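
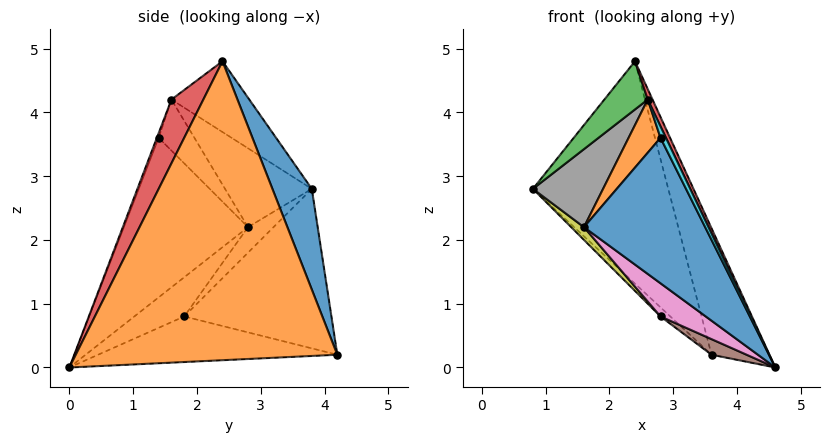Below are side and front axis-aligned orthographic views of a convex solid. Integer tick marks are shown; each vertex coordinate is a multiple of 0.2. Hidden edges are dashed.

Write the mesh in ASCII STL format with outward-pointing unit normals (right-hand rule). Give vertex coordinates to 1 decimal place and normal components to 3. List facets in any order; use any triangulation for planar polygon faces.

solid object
 facet normal 0.255 0.876 0.409
  outer loop
   vertex 2.4 2.4 4.8
   vertex 3.6 4.2 0.2
   vertex 0.8 3.8 2.8
  endloop
 endfacet
 facet normal 0.925 0.205 0.321
  outer loop
   vertex 2.4 2.4 4.8
   vertex 4.6 0.0 0.0
   vertex 3.6 4.2 0.2
  endloop
 endfacet
 facet normal -0.822 -0.458 0.337
  outer loop
   vertex 2.6 1.6 4.2
   vertex 2.4 2.4 4.8
   vertex 0.8 3.8 2.8
  endloop
 endfacet
 facet normal 0.875 -0.131 0.467
  outer loop
   vertex 2.6 1.6 4.2
   vertex 4.6 0.0 0.0
   vertex 2.4 2.4 4.8
  endloop
 endfacet
 facet normal -0.683 0.046 -0.729
  outer loop
   vertex 2.8 1.8 0.8
   vertex 0.8 3.8 2.8
   vertex 3.6 4.2 0.2
  endloop
 endfacet
 facet normal -0.461 -0.068 -0.885
  outer loop
   vertex 2.8 1.8 0.8
   vertex 3.6 4.2 0.2
   vertex 4.6 0.0 0.0
  endloop
 endfacet
 facet normal -0.732 -0.664 -0.153
  outer loop
   vertex 1.6 2.8 2.2
   vertex 2.8 1.8 0.8
   vertex 4.6 0.0 0.0
  endloop
 endfacet
 facet normal -0.777 -0.629 0.011
  outer loop
   vertex 1.6 2.8 2.2
   vertex 2.6 1.6 4.2
   vertex 0.8 3.8 2.8
  endloop
 endfacet
 facet normal -0.816 -0.408 -0.408
  outer loop
   vertex 1.6 2.8 2.2
   vertex 0.8 3.8 2.8
   vertex 2.8 1.8 0.8
  endloop
 endfacet
 facet normal -0.309 -0.928 0.206
  outer loop
   vertex 2.8 1.4 3.6
   vertex 4.6 0.0 0.0
   vertex 2.6 1.6 4.2
  endloop
 endfacet
 facet normal -0.713 -0.696 -0.086
  outer loop
   vertex 2.8 1.4 3.6
   vertex 1.6 2.8 2.2
   vertex 4.6 0.0 0.0
  endloop
 endfacet
 facet normal -0.746 -0.666 -0.027
  outer loop
   vertex 2.8 1.4 3.6
   vertex 2.6 1.6 4.2
   vertex 1.6 2.8 2.2
  endloop
 endfacet
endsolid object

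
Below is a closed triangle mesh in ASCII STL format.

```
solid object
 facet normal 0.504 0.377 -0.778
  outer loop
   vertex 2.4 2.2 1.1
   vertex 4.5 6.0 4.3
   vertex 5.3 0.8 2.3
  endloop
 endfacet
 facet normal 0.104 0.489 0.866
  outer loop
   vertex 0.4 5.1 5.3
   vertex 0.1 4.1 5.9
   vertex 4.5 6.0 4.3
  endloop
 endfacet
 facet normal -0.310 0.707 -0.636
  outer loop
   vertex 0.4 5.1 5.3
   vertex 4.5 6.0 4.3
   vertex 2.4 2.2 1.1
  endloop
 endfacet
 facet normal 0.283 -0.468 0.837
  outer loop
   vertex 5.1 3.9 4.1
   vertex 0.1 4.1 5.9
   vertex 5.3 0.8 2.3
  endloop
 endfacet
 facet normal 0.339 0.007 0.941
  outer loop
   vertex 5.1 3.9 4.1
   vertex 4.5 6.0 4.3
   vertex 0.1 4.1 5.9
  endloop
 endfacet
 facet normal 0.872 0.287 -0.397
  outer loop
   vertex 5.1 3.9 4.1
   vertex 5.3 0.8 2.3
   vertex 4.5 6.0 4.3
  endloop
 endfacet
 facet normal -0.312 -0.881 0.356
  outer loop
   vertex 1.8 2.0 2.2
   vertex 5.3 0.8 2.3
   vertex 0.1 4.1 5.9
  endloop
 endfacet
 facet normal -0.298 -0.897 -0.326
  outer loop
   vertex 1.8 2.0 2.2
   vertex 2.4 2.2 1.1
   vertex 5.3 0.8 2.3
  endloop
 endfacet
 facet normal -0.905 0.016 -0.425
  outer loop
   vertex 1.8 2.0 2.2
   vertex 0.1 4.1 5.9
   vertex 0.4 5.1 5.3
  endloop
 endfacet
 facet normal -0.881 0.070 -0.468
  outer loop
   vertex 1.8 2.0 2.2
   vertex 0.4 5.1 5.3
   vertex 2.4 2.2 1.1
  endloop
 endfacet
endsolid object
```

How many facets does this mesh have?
10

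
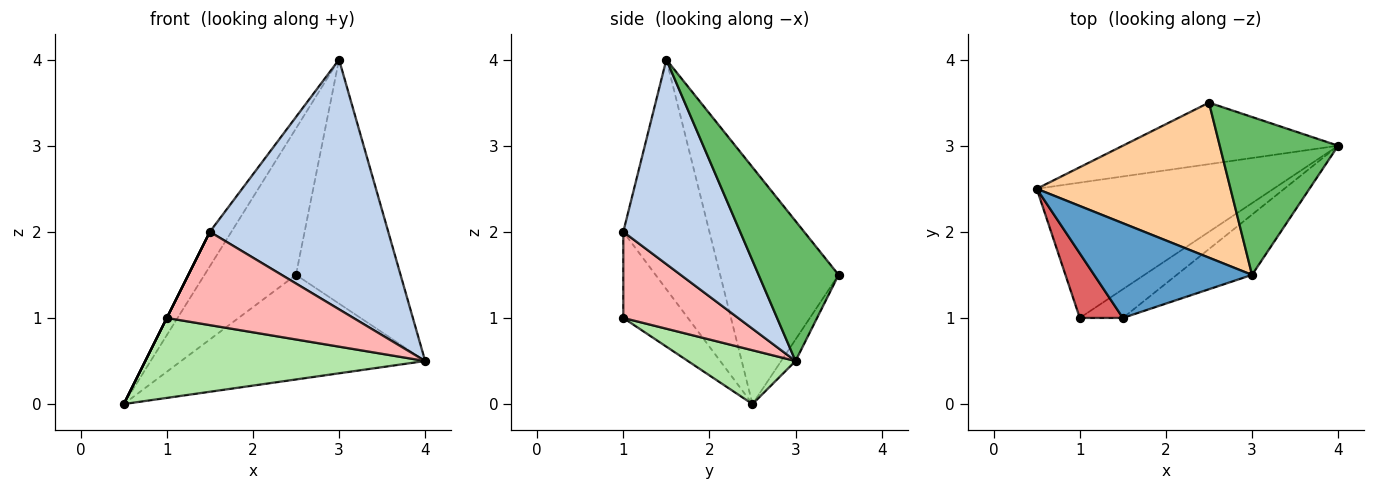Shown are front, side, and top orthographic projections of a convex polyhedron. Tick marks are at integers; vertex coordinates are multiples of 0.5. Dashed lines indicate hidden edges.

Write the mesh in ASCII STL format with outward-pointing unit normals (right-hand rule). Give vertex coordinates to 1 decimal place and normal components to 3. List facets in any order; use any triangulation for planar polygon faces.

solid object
 facet normal -0.807 0.202 0.555
  outer loop
   vertex 3.0 1.5 4.0
   vertex 0.5 2.5 0.0
   vertex 1.5 1.0 2.0
  endloop
 endfacet
 facet normal 0.537 -0.820 -0.198
  outer loop
   vertex 3.0 1.5 4.0
   vertex 1.5 1.0 2.0
   vertex 4.0 3.0 0.5
  endloop
 endfacet
 facet normal -0.051 0.861 -0.506
  outer loop
   vertex 2.5 3.5 1.5
   vertex 4.0 3.0 0.5
   vertex 0.5 2.5 0.0
  endloop
 endfacet
 facet normal -0.664 0.513 0.543
  outer loop
   vertex 2.5 3.5 1.5
   vertex 0.5 2.5 0.0
   vertex 3.0 1.5 4.0
  endloop
 endfacet
 facet normal 0.540 0.706 0.457
  outer loop
   vertex 2.5 3.5 1.5
   vertex 3.0 1.5 4.0
   vertex 4.0 3.0 0.5
  endloop
 endfacet
 facet normal 0.192 -0.499 -0.845
  outer loop
   vertex 1.0 1.0 1.0
   vertex 0.5 2.5 0.0
   vertex 4.0 3.0 0.5
  endloop
 endfacet
 facet normal -0.894 0.000 0.447
  outer loop
   vertex 1.0 1.0 1.0
   vertex 1.5 1.0 2.0
   vertex 0.5 2.5 0.0
  endloop
 endfacet
 facet normal 0.507 -0.824 -0.253
  outer loop
   vertex 1.0 1.0 1.0
   vertex 4.0 3.0 0.5
   vertex 1.5 1.0 2.0
  endloop
 endfacet
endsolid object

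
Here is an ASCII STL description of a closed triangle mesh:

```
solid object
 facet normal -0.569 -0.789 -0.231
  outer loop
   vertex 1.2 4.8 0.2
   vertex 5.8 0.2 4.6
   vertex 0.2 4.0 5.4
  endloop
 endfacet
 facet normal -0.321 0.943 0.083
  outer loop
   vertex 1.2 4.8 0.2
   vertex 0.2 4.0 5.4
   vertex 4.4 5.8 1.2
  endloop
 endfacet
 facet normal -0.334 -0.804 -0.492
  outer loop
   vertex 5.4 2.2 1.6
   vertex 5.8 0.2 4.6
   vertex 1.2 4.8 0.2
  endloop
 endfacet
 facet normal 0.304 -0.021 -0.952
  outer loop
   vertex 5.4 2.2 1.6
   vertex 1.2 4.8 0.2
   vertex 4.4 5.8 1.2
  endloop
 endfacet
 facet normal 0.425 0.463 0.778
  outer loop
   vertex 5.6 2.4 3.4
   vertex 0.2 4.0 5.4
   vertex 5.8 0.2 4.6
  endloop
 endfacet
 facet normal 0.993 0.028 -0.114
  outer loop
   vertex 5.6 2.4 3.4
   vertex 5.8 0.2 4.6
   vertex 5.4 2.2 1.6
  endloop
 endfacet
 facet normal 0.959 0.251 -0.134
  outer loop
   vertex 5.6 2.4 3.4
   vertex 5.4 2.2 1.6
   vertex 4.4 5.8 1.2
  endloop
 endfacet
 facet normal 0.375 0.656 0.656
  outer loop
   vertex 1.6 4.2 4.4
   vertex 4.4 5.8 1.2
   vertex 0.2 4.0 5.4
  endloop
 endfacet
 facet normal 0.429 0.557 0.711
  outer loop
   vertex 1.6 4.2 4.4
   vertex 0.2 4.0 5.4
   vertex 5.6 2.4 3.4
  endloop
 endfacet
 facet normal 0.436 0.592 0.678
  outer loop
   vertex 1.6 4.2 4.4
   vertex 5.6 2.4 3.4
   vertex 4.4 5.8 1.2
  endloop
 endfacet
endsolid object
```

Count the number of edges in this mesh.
15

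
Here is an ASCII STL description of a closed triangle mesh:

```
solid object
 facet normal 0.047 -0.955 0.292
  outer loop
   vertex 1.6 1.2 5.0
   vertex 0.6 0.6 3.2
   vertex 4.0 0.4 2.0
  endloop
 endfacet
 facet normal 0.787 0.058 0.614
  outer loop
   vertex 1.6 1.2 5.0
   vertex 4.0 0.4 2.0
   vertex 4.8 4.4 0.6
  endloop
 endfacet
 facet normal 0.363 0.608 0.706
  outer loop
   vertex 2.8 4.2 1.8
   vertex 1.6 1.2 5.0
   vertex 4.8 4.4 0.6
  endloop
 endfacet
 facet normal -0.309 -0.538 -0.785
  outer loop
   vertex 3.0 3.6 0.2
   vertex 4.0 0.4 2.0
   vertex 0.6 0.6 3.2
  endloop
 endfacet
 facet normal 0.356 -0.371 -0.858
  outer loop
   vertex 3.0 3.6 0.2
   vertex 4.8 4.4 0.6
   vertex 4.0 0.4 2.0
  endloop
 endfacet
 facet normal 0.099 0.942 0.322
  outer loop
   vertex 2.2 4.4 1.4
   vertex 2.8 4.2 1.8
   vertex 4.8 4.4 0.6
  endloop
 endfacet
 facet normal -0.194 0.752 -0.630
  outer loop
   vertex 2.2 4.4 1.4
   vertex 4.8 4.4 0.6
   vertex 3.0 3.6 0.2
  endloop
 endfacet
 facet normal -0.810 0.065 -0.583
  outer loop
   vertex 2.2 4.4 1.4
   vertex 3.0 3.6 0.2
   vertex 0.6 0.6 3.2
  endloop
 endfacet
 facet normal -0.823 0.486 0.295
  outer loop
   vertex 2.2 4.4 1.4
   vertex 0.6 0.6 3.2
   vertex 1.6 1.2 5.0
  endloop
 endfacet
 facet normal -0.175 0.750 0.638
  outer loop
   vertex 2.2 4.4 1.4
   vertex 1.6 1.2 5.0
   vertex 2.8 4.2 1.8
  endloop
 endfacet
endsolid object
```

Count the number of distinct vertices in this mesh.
7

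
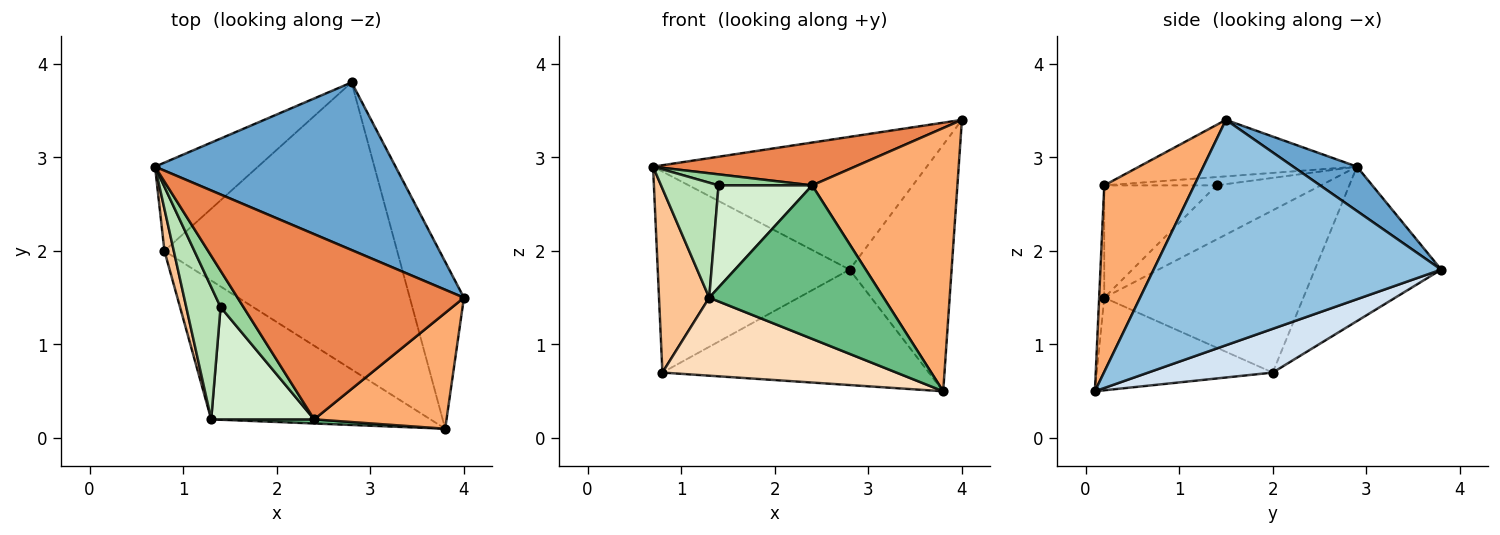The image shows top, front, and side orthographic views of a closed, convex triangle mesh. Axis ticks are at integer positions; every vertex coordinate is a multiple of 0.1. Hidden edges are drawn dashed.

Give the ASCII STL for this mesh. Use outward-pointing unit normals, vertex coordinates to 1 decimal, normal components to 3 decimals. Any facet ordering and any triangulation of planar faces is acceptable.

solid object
 facet normal 0.143 0.614 0.776
  outer loop
   vertex 2.8 3.8 1.8
   vertex 0.7 2.9 2.9
   vertex 4.0 1.5 3.4
  endloop
 endfacet
 facet normal 0.919 0.326 -0.221
  outer loop
   vertex 3.8 0.1 0.5
   vertex 2.8 3.8 1.8
   vertex 4.0 1.5 3.4
  endloop
 endfacet
 facet normal -0.516 0.784 -0.344
  outer loop
   vertex 0.8 2.0 0.7
   vertex 0.7 2.9 2.9
   vertex 2.8 3.8 1.8
  endloop
 endfacet
 facet normal 0.172 0.368 -0.914
  outer loop
   vertex 0.8 2.0 0.7
   vertex 2.8 3.8 1.8
   vertex 3.8 0.1 0.5
  endloop
 endfacet
 facet normal -0.236 -0.219 0.947
  outer loop
   vertex 2.4 0.2 2.7
   vertex 4.0 1.5 3.4
   vertex 0.7 2.9 2.9
  endloop
 endfacet
 facet normal 0.494 -0.796 0.350
  outer loop
   vertex 2.4 0.2 2.7
   vertex 3.8 0.1 0.5
   vertex 4.0 1.5 3.4
  endloop
 endfacet
 facet normal -0.968 -0.244 0.056
  outer loop
   vertex 1.3 0.2 1.5
   vertex 0.7 2.9 2.9
   vertex 0.8 2.0 0.7
  endloop
 endfacet
 facet normal -0.346 -0.460 -0.818
  outer loop
   vertex 1.3 0.2 1.5
   vertex 0.8 2.0 0.7
   vertex 3.8 0.1 0.5
  endloop
 endfacet
 facet normal -0.029 -0.999 0.027
  outer loop
   vertex 1.3 0.2 1.5
   vertex 3.8 0.1 0.5
   vertex 2.4 0.2 2.7
  endloop
 endfacet
 facet normal -0.329 -0.274 0.904
  outer loop
   vertex 1.4 1.4 2.7
   vertex 2.4 0.2 2.7
   vertex 0.7 2.9 2.9
  endloop
 endfacet
 facet normal -0.765 -0.422 0.486
  outer loop
   vertex 1.4 1.4 2.7
   vertex 0.7 2.9 2.9
   vertex 1.3 0.2 1.5
  endloop
 endfacet
 facet normal -0.628 -0.523 0.576
  outer loop
   vertex 1.4 1.4 2.7
   vertex 1.3 0.2 1.5
   vertex 2.4 0.2 2.7
  endloop
 endfacet
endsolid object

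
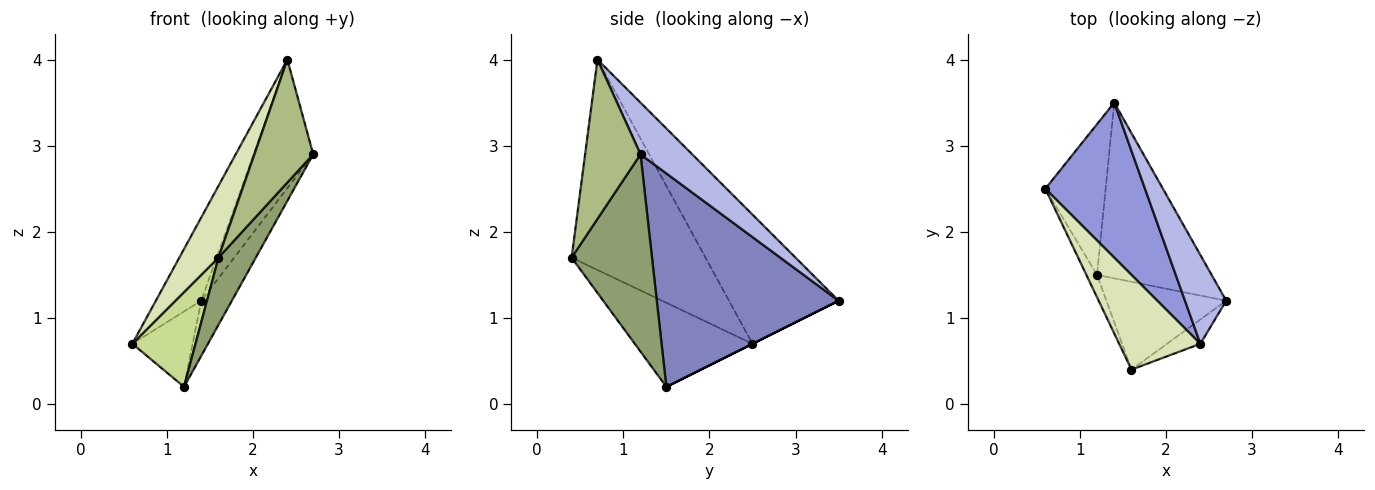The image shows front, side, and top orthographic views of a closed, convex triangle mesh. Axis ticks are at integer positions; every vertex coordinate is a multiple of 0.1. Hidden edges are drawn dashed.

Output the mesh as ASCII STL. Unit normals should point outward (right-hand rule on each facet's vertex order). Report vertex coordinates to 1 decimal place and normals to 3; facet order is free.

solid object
 facet normal 0.000 0.447 -0.894
  outer loop
   vertex 1.2 1.5 0.2
   vertex 0.6 2.5 0.7
   vertex 1.4 3.5 1.2
  endloop
 endfacet
 facet normal 0.872 0.147 -0.468
  outer loop
   vertex 1.2 1.5 0.2
   vertex 1.4 3.5 1.2
   vertex 2.7 1.2 2.9
  endloop
 endfacet
 facet normal -0.752 0.312 0.580
  outer loop
   vertex 2.4 0.7 4.0
   vertex 1.4 3.5 1.2
   vertex 0.6 2.5 0.7
  endloop
 endfacet
 facet normal 0.580 0.670 0.463
  outer loop
   vertex 2.4 0.7 4.0
   vertex 2.7 1.2 2.9
   vertex 1.4 3.5 1.2
  endloop
 endfacet
 facet normal 0.795 -0.369 -0.482
  outer loop
   vertex 1.6 0.4 1.7
   vertex 1.2 1.5 0.2
   vertex 2.7 1.2 2.9
  endloop
 endfacet
 facet normal 0.679 -0.720 -0.142
  outer loop
   vertex 1.6 0.4 1.7
   vertex 2.7 1.2 2.9
   vertex 2.4 0.7 4.0
  endloop
 endfacet
 facet normal -0.876 -0.470 -0.111
  outer loop
   vertex 1.6 0.4 1.7
   vertex 0.6 2.5 0.7
   vertex 1.2 1.5 0.2
  endloop
 endfacet
 facet normal -0.900 -0.263 0.347
  outer loop
   vertex 1.6 0.4 1.7
   vertex 2.4 0.7 4.0
   vertex 0.6 2.5 0.7
  endloop
 endfacet
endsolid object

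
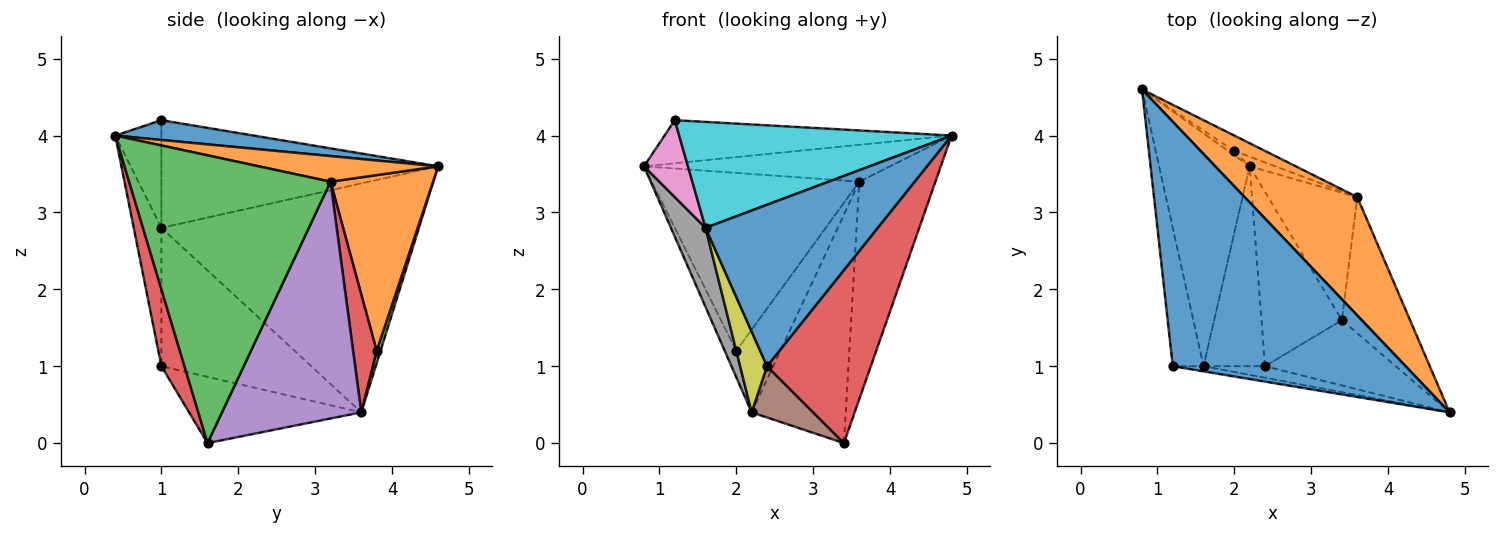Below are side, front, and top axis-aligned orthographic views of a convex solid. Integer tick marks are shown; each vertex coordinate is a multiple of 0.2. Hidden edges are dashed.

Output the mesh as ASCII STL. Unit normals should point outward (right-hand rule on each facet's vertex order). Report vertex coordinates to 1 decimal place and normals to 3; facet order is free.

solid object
 facet normal 0.083 0.173 0.981
  outer loop
   vertex 1.2 1.0 4.2
   vertex 4.8 0.4 4.0
   vertex 0.8 4.6 3.6
  endloop
 endfacet
 facet normal 0.212 0.291 0.933
  outer loop
   vertex 3.6 3.2 3.4
   vertex 0.8 4.6 3.6
   vertex 4.8 0.4 4.0
  endloop
 endfacet
 facet normal 0.913 0.345 -0.216
  outer loop
   vertex 3.6 3.2 3.4
   vertex 4.8 0.4 4.0
   vertex 3.4 1.6 0.0
  endloop
 endfacet
 facet normal 0.204 -0.916 -0.346
  outer loop
   vertex 2.4 1.0 1.0
   vertex 3.4 1.6 0.0
   vertex 4.8 0.4 4.0
  endloop
 endfacet
 facet normal 0.791 0.534 -0.298
  outer loop
   vertex 2.2 3.6 0.4
   vertex 3.6 3.2 3.4
   vertex 3.4 1.6 0.0
  endloop
 endfacet
 facet normal -0.620 -0.221 -0.753
  outer loop
   vertex 2.2 3.6 0.4
   vertex 3.4 1.6 0.0
   vertex 2.4 1.0 1.0
  endloop
 endfacet
 facet normal -0.951 -0.151 -0.272
  outer loop
   vertex 1.6 1.0 2.8
   vertex 1.2 1.0 4.2
   vertex 0.8 4.6 3.6
  endloop
 endfacet
 facet normal -0.923 -0.124 -0.365
  outer loop
   vertex 1.6 1.0 2.8
   vertex 0.8 4.6 3.6
   vertex 2.2 3.6 0.4
  endloop
 endfacet
 facet normal -0.902 -0.162 -0.401
  outer loop
   vertex 1.6 1.0 2.8
   vertex 2.2 3.6 0.4
   vertex 2.4 1.0 1.0
  endloop
 endfacet
 facet normal -0.167 -0.985 -0.048
  outer loop
   vertex 1.6 1.0 2.8
   vertex 4.8 0.4 4.0
   vertex 1.2 1.0 4.2
  endloop
 endfacet
 facet normal -0.158 -0.985 -0.070
  outer loop
   vertex 1.6 1.0 2.8
   vertex 2.4 1.0 1.0
   vertex 4.8 0.4 4.0
  endloop
 endfacet
 facet normal 0.441 0.894 -0.077
  outer loop
   vertex 2.0 3.8 1.2
   vertex 0.8 4.6 3.6
   vertex 3.6 3.2 3.4
  endloop
 endfacet
 facet normal 0.312 0.937 -0.156
  outer loop
   vertex 2.0 3.8 1.2
   vertex 2.2 3.6 0.4
   vertex 0.8 4.6 3.6
  endloop
 endfacet
 facet normal 0.469 0.877 -0.102
  outer loop
   vertex 2.0 3.8 1.2
   vertex 3.6 3.2 3.4
   vertex 2.2 3.6 0.4
  endloop
 endfacet
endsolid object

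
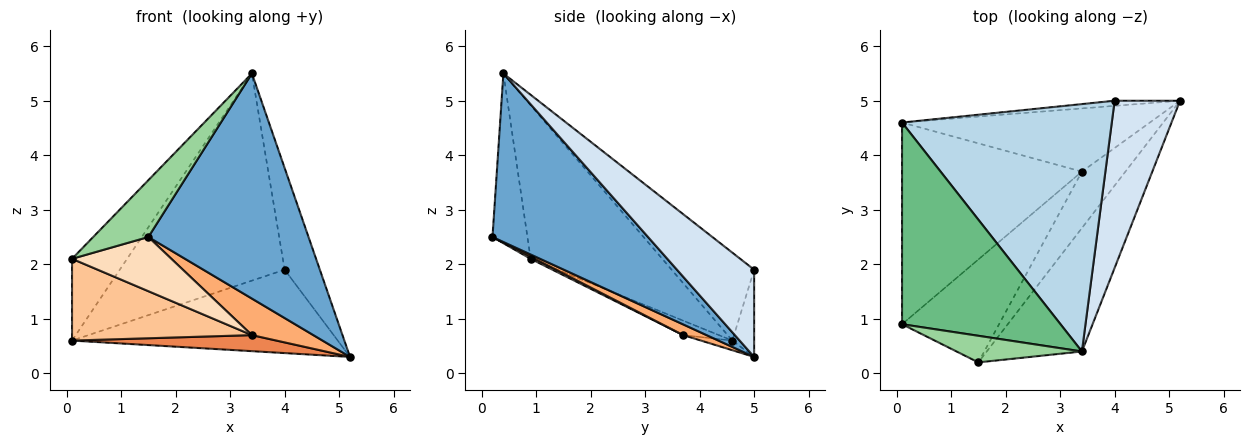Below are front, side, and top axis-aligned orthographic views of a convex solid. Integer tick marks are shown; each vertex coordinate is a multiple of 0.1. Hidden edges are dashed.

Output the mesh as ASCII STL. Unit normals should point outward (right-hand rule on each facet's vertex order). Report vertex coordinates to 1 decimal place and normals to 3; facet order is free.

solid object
 facet normal 0.648 -0.668 -0.366
  outer loop
   vertex 3.4 0.4 5.5
   vertex 1.5 0.2 2.5
   vertex 5.2 5.0 0.3
  endloop
 endfacet
 facet normal -0.082 0.995 -0.061
  outer loop
   vertex 4.0 5.0 1.9
   vertex 5.2 5.0 0.3
   vertex 0.1 4.6 0.6
  endloop
 endfacet
 facet normal -0.306 0.611 0.730
  outer loop
   vertex 4.0 5.0 1.9
   vertex 0.1 4.6 0.6
   vertex 3.4 0.4 5.5
  endloop
 endfacet
 facet normal 0.751 0.343 0.564
  outer loop
   vertex 4.0 5.0 1.9
   vertex 3.4 0.4 5.5
   vertex 5.2 5.0 0.3
  endloop
 endfacet
 facet normal -0.038 -0.246 -0.969
  outer loop
   vertex 3.4 3.7 0.7
   vertex 0.1 4.6 0.6
   vertex 5.2 5.0 0.3
  endloop
 endfacet
 facet normal 0.202 -0.532 -0.822
  outer loop
   vertex 3.4 3.7 0.7
   vertex 5.2 5.0 0.3
   vertex 1.5 0.2 2.5
  endloop
 endfacet
 facet normal -0.074 -0.375 -0.924
  outer loop
   vertex 0.1 0.9 2.1
   vertex 0.1 4.6 0.6
   vertex 3.4 3.7 0.7
  endloop
 endfacet
 facet normal 0.020 -0.466 -0.885
  outer loop
   vertex 0.1 0.9 2.1
   vertex 3.4 3.7 0.7
   vertex 1.5 0.2 2.5
  endloop
 endfacet
 facet normal -0.668 0.280 0.690
  outer loop
   vertex 0.1 0.9 2.1
   vertex 3.4 0.4 5.5
   vertex 0.1 4.6 0.6
  endloop
 endfacet
 facet normal -0.498 -0.786 0.368
  outer loop
   vertex 0.1 0.9 2.1
   vertex 1.5 0.2 2.5
   vertex 3.4 0.4 5.5
  endloop
 endfacet
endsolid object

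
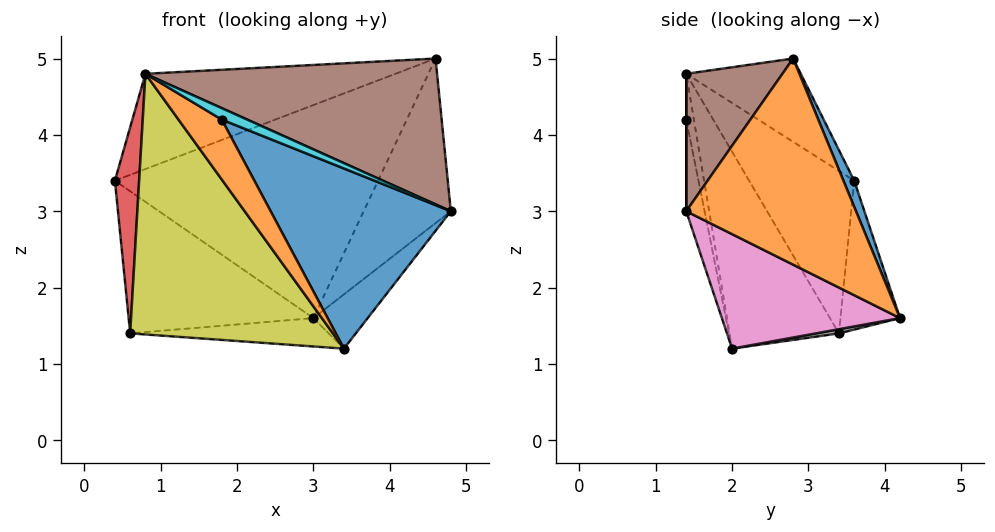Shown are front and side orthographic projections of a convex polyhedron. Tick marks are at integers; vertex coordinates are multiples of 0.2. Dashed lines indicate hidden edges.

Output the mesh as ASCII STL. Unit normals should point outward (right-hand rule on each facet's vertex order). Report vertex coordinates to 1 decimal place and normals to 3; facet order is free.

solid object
 facet normal 0.038 0.930 0.365
  outer loop
   vertex 4.6 2.8 5.0
   vertex 3.0 4.2 1.6
   vertex 0.4 3.6 3.4
  endloop
 endfacet
 facet normal 0.867 0.445 -0.225
  outer loop
   vertex 4.6 2.8 5.0
   vertex 4.8 1.4 3.0
   vertex 3.0 4.2 1.6
  endloop
 endfacet
 facet normal -0.304 0.944 -0.125
  outer loop
   vertex 0.6 3.4 1.4
   vertex 0.4 3.6 3.4
   vertex 3.0 4.2 1.6
  endloop
 endfacet
 facet normal -0.972 -0.224 -0.075
  outer loop
   vertex 0.8 1.4 4.8
   vertex 0.4 3.6 3.4
   vertex 0.6 3.4 1.4
  endloop
 endfacet
 facet normal -0.226 0.493 0.840
  outer loop
   vertex 0.8 1.4 4.8
   vertex 4.6 2.8 5.0
   vertex 0.4 3.6 3.4
  endloop
 endfacet
 facet normal 0.257 -0.779 0.571
  outer loop
   vertex 0.8 1.4 4.8
   vertex 4.8 1.4 3.0
   vertex 4.6 2.8 5.0
  endloop
 endfacet
 facet normal 0.803 0.245 -0.543
  outer loop
   vertex 3.4 2.0 1.2
   vertex 3.0 4.2 1.6
   vertex 4.8 1.4 3.0
  endloop
 endfacet
 facet normal 0.021 0.183 -0.983
  outer loop
   vertex 3.4 2.0 1.2
   vertex 0.6 3.4 1.4
   vertex 3.0 4.2 1.6
  endloop
 endfacet
 facet normal -0.427 -0.790 -0.440
  outer loop
   vertex 3.4 2.0 1.2
   vertex 0.8 1.4 4.8
   vertex 0.6 3.4 1.4
  endloop
 endfacet
 facet normal 0.000 -1.000 0.000
  outer loop
   vertex 1.8 1.4 4.2
   vertex 4.8 1.4 3.0
   vertex 0.8 1.4 4.8
  endloop
 endfacet
 facet normal -0.098 -0.964 -0.245
  outer loop
   vertex 1.8 1.4 4.2
   vertex 3.4 2.0 1.2
   vertex 4.8 1.4 3.0
  endloop
 endfacet
 facet normal -0.167 -0.946 -0.278
  outer loop
   vertex 1.8 1.4 4.2
   vertex 0.8 1.4 4.8
   vertex 3.4 2.0 1.2
  endloop
 endfacet
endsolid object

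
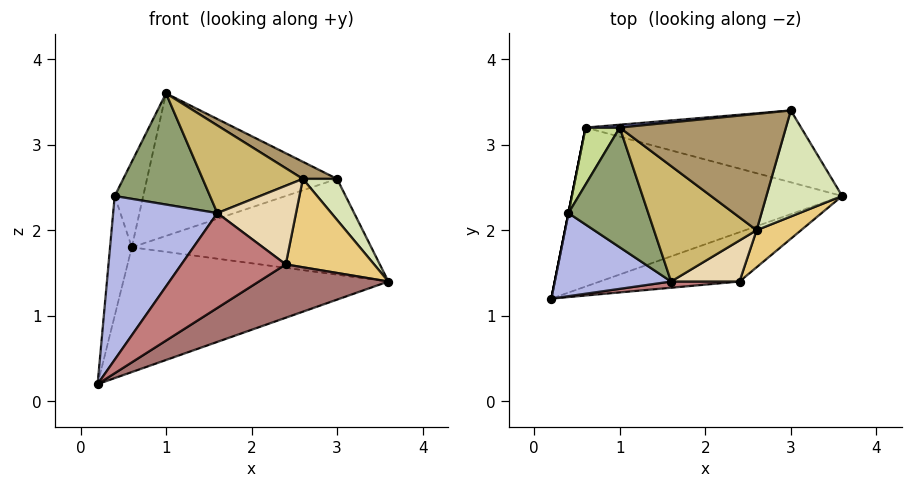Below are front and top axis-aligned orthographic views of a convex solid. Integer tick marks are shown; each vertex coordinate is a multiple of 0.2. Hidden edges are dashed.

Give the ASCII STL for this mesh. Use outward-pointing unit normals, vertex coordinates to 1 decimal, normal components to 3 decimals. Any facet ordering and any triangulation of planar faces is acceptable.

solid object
 facet normal 0.060 0.616 -0.785
  outer loop
   vertex 0.6 3.2 1.8
   vertex 3.6 2.4 1.4
   vertex 0.2 1.2 0.2
  endloop
 endfacet
 facet normal 0.132 0.793 -0.595
  outer loop
   vertex 0.6 3.2 1.8
   vertex 3.0 3.4 2.6
   vertex 3.6 2.4 1.4
  endloop
 endfacet
 facet normal -0.090 0.996 0.020
  outer loop
   vertex 0.6 3.2 1.8
   vertex 1.0 3.2 3.6
   vertex 3.0 3.4 2.6
  endloop
 endfacet
 facet normal -0.461 -0.791 0.402
  outer loop
   vertex 0.4 2.2 2.4
   vertex 0.2 1.2 0.2
   vertex 1.6 1.4 2.2
  endloop
 endfacet
 facet normal -0.315 -0.646 0.696
  outer loop
   vertex 0.4 2.2 2.4
   vertex 1.6 1.4 2.2
   vertex 1.0 3.2 3.6
  endloop
 endfacet
 facet normal -0.981 0.196 0.000
  outer loop
   vertex 0.4 2.2 2.4
   vertex 0.6 3.2 1.8
   vertex 0.2 1.2 0.2
  endloop
 endfacet
 facet normal -0.928 0.309 0.206
  outer loop
   vertex 0.4 2.2 2.4
   vertex 1.0 3.2 3.6
   vertex 0.6 3.2 1.8
  endloop
 endfacet
 facet normal 0.784 -0.224 0.579
  outer loop
   vertex 2.6 2.0 2.6
   vertex 3.6 2.4 1.4
   vertex 3.0 3.4 2.6
  endloop
 endfacet
 facet normal 0.454 -0.130 0.882
  outer loop
   vertex 2.6 2.0 2.6
   vertex 3.0 3.4 2.6
   vertex 1.0 3.2 3.6
  endloop
 endfacet
 facet normal 0.044 -0.604 0.796
  outer loop
   vertex 2.6 2.0 2.6
   vertex 1.0 3.2 3.6
   vertex 1.6 1.4 2.2
  endloop
 endfacet
 facet normal 0.640 -0.709 0.297
  outer loop
   vertex 2.4 1.4 1.6
   vertex 3.6 2.4 1.4
   vertex 2.6 2.0 2.6
  endloop
 endfacet
 facet normal 0.328 -0.838 0.437
  outer loop
   vertex 2.4 1.4 1.6
   vertex 2.6 2.0 2.6
   vertex 1.6 1.4 2.2
  endloop
 endfacet
 facet normal 0.446 -0.657 -0.607
  outer loop
   vertex 2.4 1.4 1.6
   vertex 0.2 1.2 0.2
   vertex 3.6 2.4 1.4
  endloop
 endfacet
 facet normal 0.049 -0.997 0.065
  outer loop
   vertex 2.4 1.4 1.6
   vertex 1.6 1.4 2.2
   vertex 0.2 1.2 0.2
  endloop
 endfacet
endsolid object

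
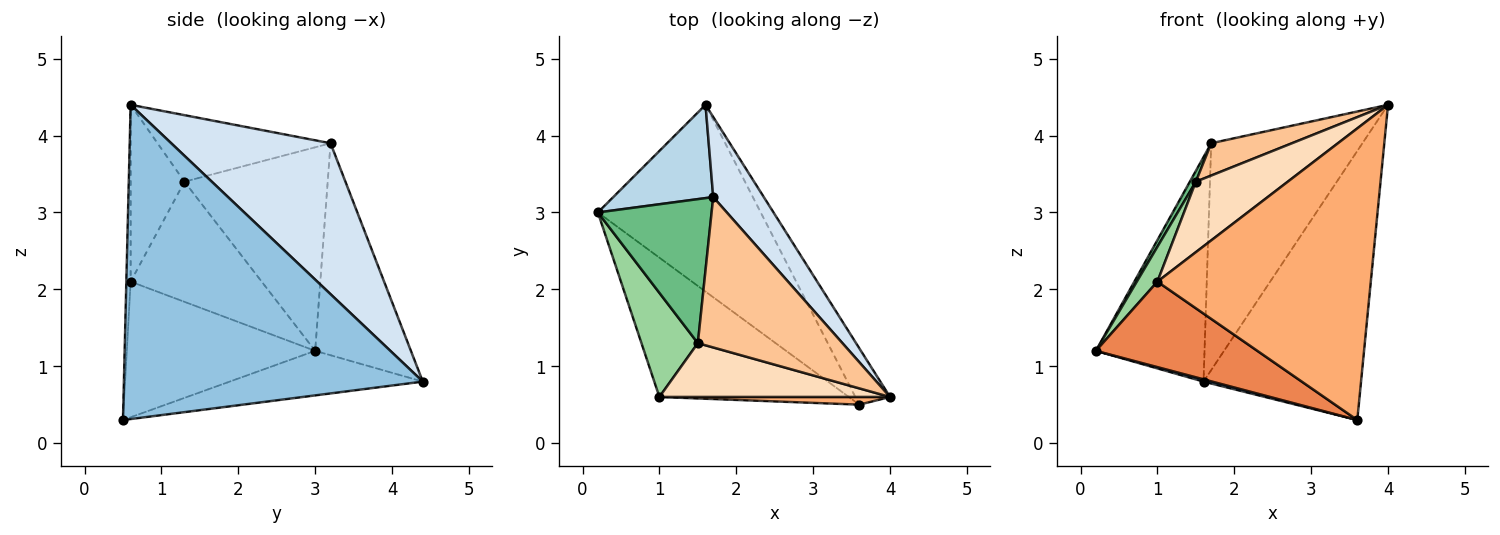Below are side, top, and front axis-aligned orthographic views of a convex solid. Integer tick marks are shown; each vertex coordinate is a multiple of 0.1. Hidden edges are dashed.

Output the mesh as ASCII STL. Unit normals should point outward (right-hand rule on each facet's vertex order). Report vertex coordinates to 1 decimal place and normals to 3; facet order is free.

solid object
 facet normal -0.264 -0.012 -0.964
  outer loop
   vertex 3.6 0.5 0.3
   vertex 0.2 3.0 1.2
   vertex 1.6 4.4 0.8
  endloop
 endfacet
 facet normal 0.880 0.464 -0.097
  outer loop
   vertex 3.6 0.5 0.3
   vertex 1.6 4.4 0.8
   vertex 4.0 0.6 4.4
  endloop
 endfacet
 facet normal -0.631 0.716 0.298
  outer loop
   vertex 1.7 3.2 3.9
   vertex 1.6 4.4 0.8
   vertex 0.2 3.0 1.2
  endloop
 endfacet
 facet normal 0.705 0.669 0.236
  outer loop
   vertex 1.7 3.2 3.9
   vertex 4.0 0.6 4.4
   vertex 1.6 4.4 0.8
  endloop
 endfacet
 facet normal -0.521 -0.446 -0.728
  outer loop
   vertex 1.0 0.6 2.1
   vertex 0.2 3.0 1.2
   vertex 3.6 0.5 0.3
  endloop
 endfacet
 facet normal -0.020 -0.999 0.026
  outer loop
   vertex 1.0 0.6 2.1
   vertex 3.6 0.5 0.3
   vertex 4.0 0.6 4.4
  endloop
 endfacet
 facet normal -0.410 -0.191 0.892
  outer loop
   vertex 1.5 1.3 3.4
   vertex 4.0 0.6 4.4
   vertex 1.7 3.2 3.9
  endloop
 endfacet
 facet normal -0.422 -0.721 0.550
  outer loop
   vertex 1.5 1.3 3.4
   vertex 1.0 0.6 2.1
   vertex 4.0 0.6 4.4
  endloop
 endfacet
 facet normal -0.872 -0.036 0.487
  outer loop
   vertex 1.5 1.3 3.4
   vertex 1.7 3.2 3.9
   vertex 0.2 3.0 1.2
  endloop
 endfacet
 facet normal -0.896 -0.141 0.421
  outer loop
   vertex 1.5 1.3 3.4
   vertex 0.2 3.0 1.2
   vertex 1.0 0.6 2.1
  endloop
 endfacet
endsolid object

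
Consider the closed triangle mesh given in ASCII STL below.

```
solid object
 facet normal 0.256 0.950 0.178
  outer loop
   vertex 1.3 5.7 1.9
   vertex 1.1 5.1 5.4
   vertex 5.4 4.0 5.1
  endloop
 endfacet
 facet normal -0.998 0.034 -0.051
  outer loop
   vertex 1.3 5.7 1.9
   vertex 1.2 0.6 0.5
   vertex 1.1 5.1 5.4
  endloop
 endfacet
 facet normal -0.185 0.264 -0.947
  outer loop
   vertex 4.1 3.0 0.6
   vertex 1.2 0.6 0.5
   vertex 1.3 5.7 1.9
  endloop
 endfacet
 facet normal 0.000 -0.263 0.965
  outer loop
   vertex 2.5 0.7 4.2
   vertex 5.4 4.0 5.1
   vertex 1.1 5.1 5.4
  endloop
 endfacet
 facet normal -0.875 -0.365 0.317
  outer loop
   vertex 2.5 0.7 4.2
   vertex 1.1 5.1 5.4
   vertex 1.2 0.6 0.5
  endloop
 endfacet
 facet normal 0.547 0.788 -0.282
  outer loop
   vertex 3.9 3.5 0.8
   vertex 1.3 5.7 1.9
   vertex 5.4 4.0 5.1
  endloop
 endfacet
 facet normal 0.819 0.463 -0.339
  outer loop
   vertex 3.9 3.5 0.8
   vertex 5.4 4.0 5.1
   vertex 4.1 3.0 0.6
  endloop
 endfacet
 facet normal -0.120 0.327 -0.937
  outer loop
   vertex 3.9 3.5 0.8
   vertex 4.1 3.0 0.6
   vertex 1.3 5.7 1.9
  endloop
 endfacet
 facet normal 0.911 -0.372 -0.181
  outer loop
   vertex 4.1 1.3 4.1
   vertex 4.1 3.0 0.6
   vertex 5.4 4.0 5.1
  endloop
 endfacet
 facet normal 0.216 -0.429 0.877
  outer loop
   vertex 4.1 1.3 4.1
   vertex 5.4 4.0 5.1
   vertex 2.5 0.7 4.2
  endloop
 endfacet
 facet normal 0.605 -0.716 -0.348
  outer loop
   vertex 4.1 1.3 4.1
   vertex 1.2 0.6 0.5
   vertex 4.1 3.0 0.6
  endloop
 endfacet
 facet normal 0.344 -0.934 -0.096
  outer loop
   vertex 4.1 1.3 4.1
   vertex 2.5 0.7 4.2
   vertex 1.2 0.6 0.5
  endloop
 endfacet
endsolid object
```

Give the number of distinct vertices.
8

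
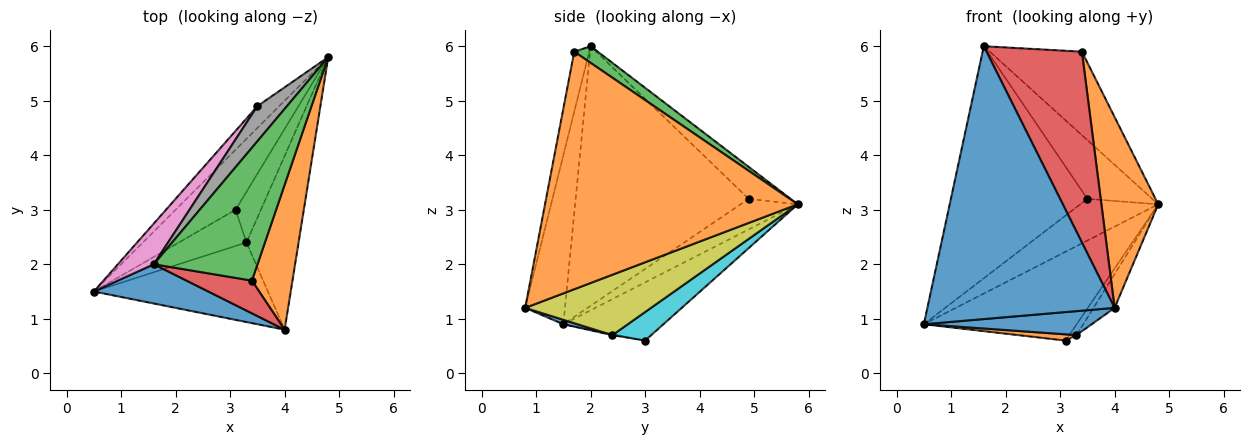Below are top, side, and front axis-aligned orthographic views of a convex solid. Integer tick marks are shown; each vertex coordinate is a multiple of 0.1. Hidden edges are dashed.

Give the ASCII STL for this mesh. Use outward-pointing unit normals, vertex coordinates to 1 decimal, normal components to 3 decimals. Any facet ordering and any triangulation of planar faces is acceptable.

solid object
 facet normal -0.206 -0.969 0.139
  outer loop
   vertex 1.6 2.0 6.0
   vertex 0.5 1.5 0.9
   vertex 4.0 0.8 1.2
  endloop
 endfacet
 facet normal 0.962 -0.216 0.164
  outer loop
   vertex 3.4 1.7 5.9
   vertex 4.0 0.8 1.2
   vertex 4.8 5.8 3.1
  endloop
 endfacet
 facet normal 0.134 0.527 0.839
  outer loop
   vertex 3.4 1.7 5.9
   vertex 4.8 5.8 3.1
   vertex 1.6 2.0 6.0
  endloop
 endfacet
 facet normal -0.153 -0.974 0.167
  outer loop
   vertex 3.4 1.7 5.9
   vertex 1.6 2.0 6.0
   vertex 4.0 0.8 1.2
  endloop
 endfacet
 facet normal -0.477 0.729 -0.492
  outer loop
   vertex 3.1 3.0 0.6
   vertex 0.5 1.5 0.9
   vertex 4.8 5.8 3.1
  endloop
 endfacet
 facet normal -0.544 0.743 -0.389
  outer loop
   vertex 3.5 4.9 3.2
   vertex 4.8 5.8 3.1
   vertex 0.5 1.5 0.9
  endloop
 endfacet
 facet normal -0.781 0.616 0.108
  outer loop
   vertex 3.5 4.9 3.2
   vertex 0.5 1.5 0.9
   vertex 1.6 2.0 6.0
  endloop
 endfacet
 facet normal -0.485 0.751 0.448
  outer loop
   vertex 3.5 4.9 3.2
   vertex 1.6 2.0 6.0
   vertex 4.8 5.8 3.1
  endloop
 endfacet
 facet normal 0.751 0.126 -0.648
  outer loop
   vertex 3.3 2.4 0.7
   vertex 4.8 5.8 3.1
   vertex 4.0 0.8 1.2
  endloop
 endfacet
 facet normal 0.741 0.137 -0.658
  outer loop
   vertex 3.3 2.4 0.7
   vertex 3.1 3.0 0.6
   vertex 4.8 5.8 3.1
  endloop
 endfacet
 facet normal 0.024 -0.288 -0.957
  outer loop
   vertex 3.3 2.4 0.7
   vertex 4.0 0.8 1.2
   vertex 0.5 1.5 0.9
  endloop
 endfacet
 facet normal -0.016 -0.170 -0.985
  outer loop
   vertex 3.3 2.4 0.7
   vertex 0.5 1.5 0.9
   vertex 3.1 3.0 0.6
  endloop
 endfacet
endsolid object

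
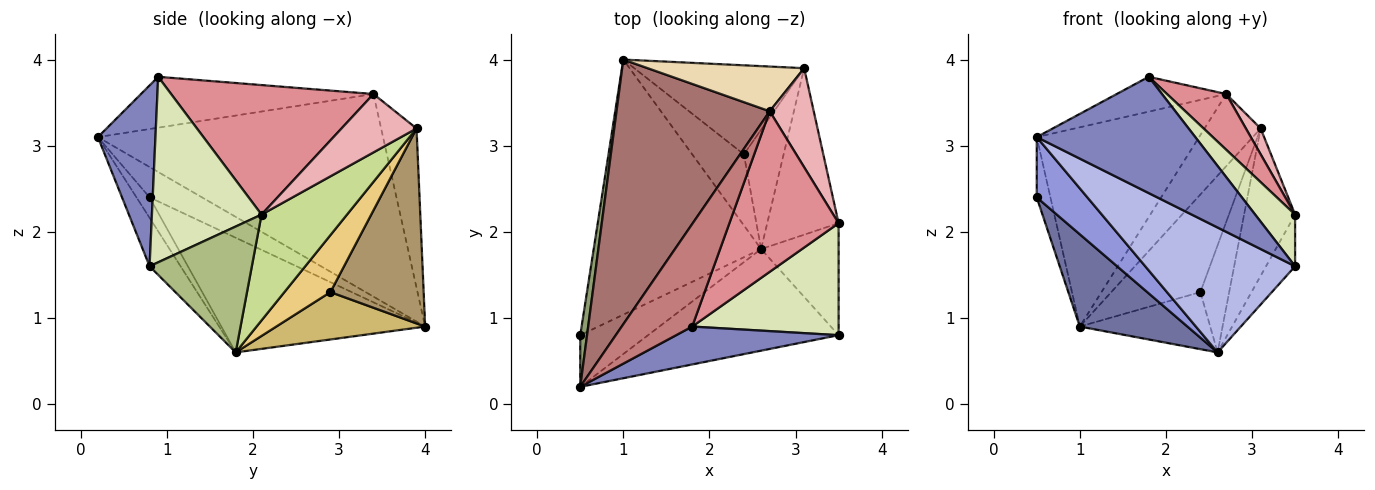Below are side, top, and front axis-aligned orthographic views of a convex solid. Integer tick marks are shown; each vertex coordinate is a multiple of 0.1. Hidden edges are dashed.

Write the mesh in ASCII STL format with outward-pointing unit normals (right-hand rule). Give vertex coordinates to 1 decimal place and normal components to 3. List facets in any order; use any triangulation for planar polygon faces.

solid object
 facet normal -0.541 -0.286 -0.791
  outer loop
   vertex 2.6 1.8 0.6
   vertex 0.5 0.8 2.4
   vertex 1.0 4.0 0.9
  endloop
 endfacet
 facet normal 0.326 -0.899 0.293
  outer loop
   vertex 0.5 0.2 3.1
   vertex 3.5 0.8 1.6
   vertex 1.8 0.9 3.8
  endloop
 endfacet
 facet normal -0.193 -0.745 -0.639
  outer loop
   vertex 0.5 0.2 3.1
   vertex 0.5 0.8 2.4
   vertex 2.6 1.8 0.6
  endloop
 endfacet
 facet normal -0.158 -0.766 -0.623
  outer loop
   vertex 0.5 0.2 3.1
   vertex 2.6 1.8 0.6
   vertex 3.5 0.8 1.6
  endloop
 endfacet
 facet normal -0.946 0.247 0.212
  outer loop
   vertex 0.5 0.2 3.1
   vertex 1.0 4.0 0.9
   vertex 0.5 0.8 2.4
  endloop
 endfacet
 facet normal 0.828 0.235 -0.510
  outer loop
   vertex 3.5 2.1 2.2
   vertex 3.5 0.8 1.6
   vertex 2.6 1.8 0.6
  endloop
 endfacet
 facet normal 0.743 0.444 -0.501
  outer loop
   vertex 3.5 2.1 2.2
   vertex 2.6 1.8 0.6
   vertex 3.1 3.9 3.2
  endloop
 endfacet
 facet normal 0.755 -0.275 0.596
  outer loop
   vertex 3.5 2.1 2.2
   vertex 1.8 0.9 3.8
   vertex 3.5 0.8 1.6
  endloop
 endfacet
 facet normal 0.612 0.585 -0.533
  outer loop
   vertex 2.4 2.9 1.3
   vertex 1.0 4.0 0.9
   vertex 3.1 3.9 3.2
  endloop
 endfacet
 facet normal 0.581 0.509 -0.634
  outer loop
   vertex 2.4 2.9 1.3
   vertex 2.6 1.8 0.6
   vertex 1.0 4.0 0.9
  endloop
 endfacet
 facet normal 0.730 0.457 -0.509
  outer loop
   vertex 2.4 2.9 1.3
   vertex 3.1 3.9 3.2
   vertex 2.6 1.8 0.6
  endloop
 endfacet
 facet normal -0.473 0.749 0.464
  outer loop
   vertex 2.7 3.4 3.6
   vertex 3.1 3.9 3.2
   vertex 1.0 4.0 0.9
  endloop
 endfacet
 facet normal -0.726 0.413 0.549
  outer loop
   vertex 2.7 3.4 3.6
   vertex 1.0 4.0 0.9
   vertex 0.5 0.2 3.1
  endloop
 endfacet
 facet normal -0.564 0.266 0.782
  outer loop
   vertex 2.7 3.4 3.6
   vertex 0.5 0.2 3.1
   vertex 1.8 0.9 3.8
  endloop
 endfacet
 facet normal 0.746 -0.218 0.629
  outer loop
   vertex 2.7 3.4 3.6
   vertex 1.8 0.9 3.8
   vertex 3.5 2.1 2.2
  endloop
 endfacet
 facet normal 0.789 -0.155 0.595
  outer loop
   vertex 2.7 3.4 3.6
   vertex 3.5 2.1 2.2
   vertex 3.1 3.9 3.2
  endloop
 endfacet
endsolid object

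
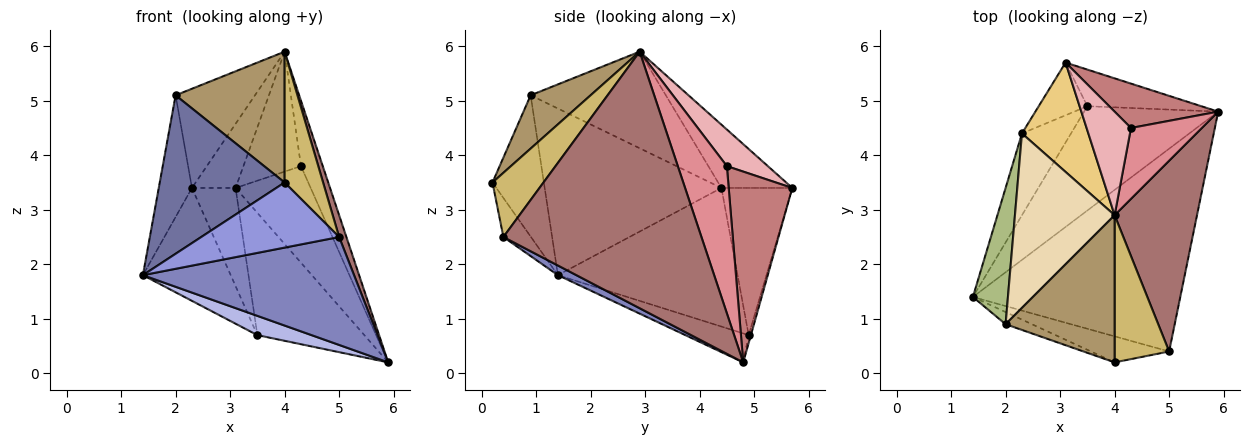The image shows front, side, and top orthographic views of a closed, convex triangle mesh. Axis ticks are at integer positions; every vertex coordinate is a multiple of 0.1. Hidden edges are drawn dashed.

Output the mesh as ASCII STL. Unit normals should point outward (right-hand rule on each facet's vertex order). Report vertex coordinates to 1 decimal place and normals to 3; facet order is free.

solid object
 facet normal -0.379 -0.922 -0.071
  outer loop
   vertex 2.0 0.9 5.1
   vertex 1.4 1.4 1.8
   vertex 4.0 0.2 3.5
  endloop
 endfacet
 facet normal 0.041 -0.469 -0.882
  outer loop
   vertex 5.0 0.4 2.5
   vertex 1.4 1.4 1.8
   vertex 5.9 4.8 0.2
  endloop
 endfacet
 facet normal -0.183 -0.913 -0.365
  outer loop
   vertex 5.0 0.4 2.5
   vertex 4.0 0.2 3.5
   vertex 1.4 1.4 1.8
  endloop
 endfacet
 facet normal -0.208 -0.178 -0.962
  outer loop
   vertex 3.5 4.9 0.7
   vertex 5.9 4.8 0.2
   vertex 1.4 1.4 1.8
  endloop
 endfacet
 facet normal -0.020 0.958 -0.287
  outer loop
   vertex 3.5 4.9 0.7
   vertex 3.1 5.7 3.4
   vertex 5.9 4.8 0.2
  endloop
 endfacet
 facet normal -0.962 0.181 0.202
  outer loop
   vertex 2.3 4.4 3.4
   vertex 1.4 1.4 1.8
   vertex 2.0 0.9 5.1
  endloop
 endfacet
 facet normal -0.856 0.418 -0.303
  outer loop
   vertex 2.3 4.4 3.4
   vertex 3.5 4.9 0.7
   vertex 1.4 1.4 1.8
  endloop
 endfacet
 facet normal -0.820 0.504 -0.271
  outer loop
   vertex 2.3 4.4 3.4
   vertex 3.1 5.7 3.4
   vertex 3.5 4.9 0.7
  endloop
 endfacet
 facet normal 0.343 -0.624 0.702
  outer loop
   vertex 4.0 2.9 5.9
   vertex 2.0 0.9 5.1
   vertex 4.0 0.2 3.5
  endloop
 endfacet
 facet normal 0.661 -0.499 0.561
  outer loop
   vertex 4.0 2.9 5.9
   vertex 4.0 0.2 3.5
   vertex 5.0 0.4 2.5
  endloop
 endfacet
 facet normal -0.635 0.391 0.666
  outer loop
   vertex 4.0 2.9 5.9
   vertex 3.1 5.7 3.4
   vertex 2.3 4.4 3.4
  endloop
 endfacet
 facet normal -0.644 0.378 0.665
  outer loop
   vertex 4.0 2.9 5.9
   vertex 2.3 4.4 3.4
   vertex 2.0 0.9 5.1
  endloop
 endfacet
 facet normal 0.952 -0.035 0.306
  outer loop
   vertex 4.0 2.9 5.9
   vertex 5.0 0.4 2.5
   vertex 5.9 4.8 0.2
  endloop
 endfacet
 facet normal 0.610 0.720 0.331
  outer loop
   vertex 4.3 4.5 3.8
   vertex 5.9 4.8 0.2
   vertex 3.1 5.7 3.4
  endloop
 endfacet
 facet normal 0.836 0.372 0.403
  outer loop
   vertex 4.3 4.5 3.8
   vertex 4.0 2.9 5.9
   vertex 5.9 4.8 0.2
  endloop
 endfacet
 facet normal 0.474 0.666 0.575
  outer loop
   vertex 4.3 4.5 3.8
   vertex 3.1 5.7 3.4
   vertex 4.0 2.9 5.9
  endloop
 endfacet
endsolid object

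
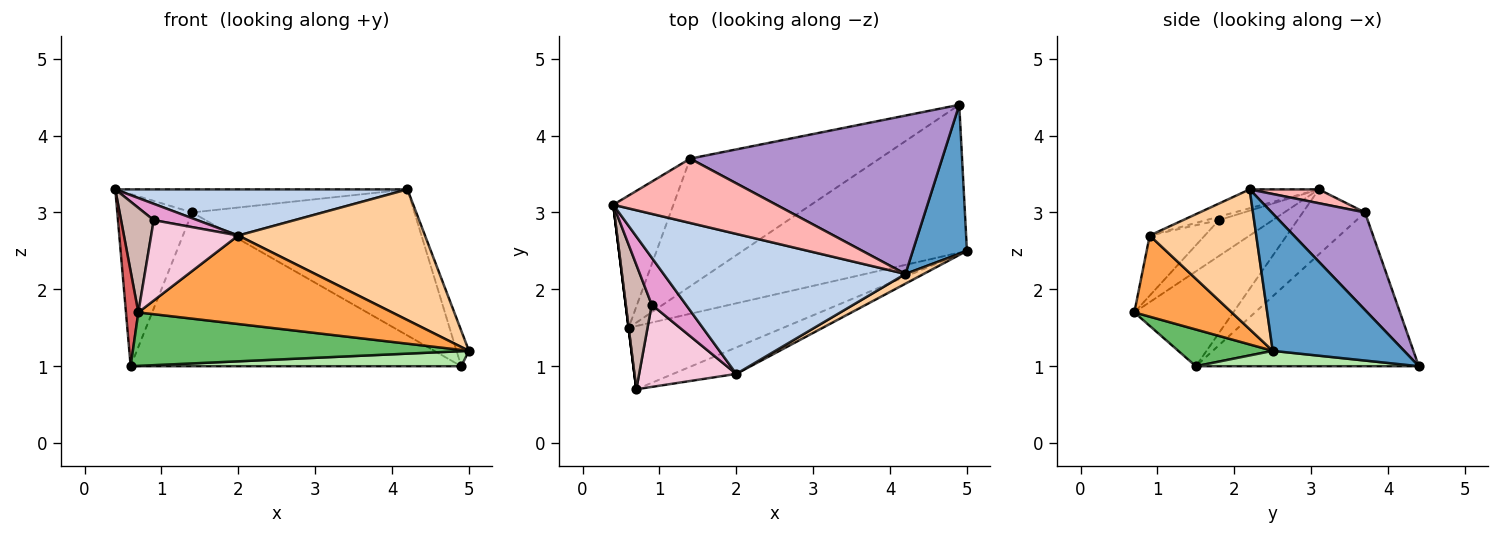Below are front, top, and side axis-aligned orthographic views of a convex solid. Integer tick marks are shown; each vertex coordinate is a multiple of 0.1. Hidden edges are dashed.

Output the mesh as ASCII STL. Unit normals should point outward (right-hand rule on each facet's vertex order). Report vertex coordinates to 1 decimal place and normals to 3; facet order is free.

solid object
 facet normal 0.927 0.087 0.365
  outer loop
   vertex 4.9 4.4 1.0
   vertex 4.2 2.2 3.3
   vertex 5.0 2.5 1.2
  endloop
 endfacet
 facet normal -0.074 -0.312 0.947
  outer loop
   vertex 2.0 0.9 2.7
   vertex 4.2 2.2 3.3
   vertex 0.4 3.1 3.3
  endloop
 endfacet
 facet normal 0.345 -0.899 -0.269
  outer loop
   vertex 2.0 0.9 2.7
   vertex 0.7 0.7 1.7
   vertex 5.0 2.5 1.2
  endloop
 endfacet
 facet normal 0.495 -0.867 0.065
  outer loop
   vertex 2.0 0.9 2.7
   vertex 5.0 2.5 1.2
   vertex 4.2 2.2 3.3
  endloop
 endfacet
 facet normal 0.179 -0.635 -0.751
  outer loop
   vertex 0.6 1.5 1.0
   vertex 5.0 2.5 1.2
   vertex 0.7 0.7 1.7
  endloop
 endfacet
 facet normal 0.068 -0.101 -0.993
  outer loop
   vertex 0.6 1.5 1.0
   vertex 4.9 4.4 1.0
   vertex 5.0 2.5 1.2
  endloop
 endfacet
 facet normal -0.992 -0.124 0.000
  outer loop
   vertex 0.6 1.5 1.0
   vertex 0.7 0.7 1.7
   vertex 0.4 3.1 3.3
  endloop
 endfacet
 facet normal 0.080 0.336 0.938
  outer loop
   vertex 1.4 3.7 3.0
   vertex 0.4 3.1 3.3
   vertex 4.2 2.2 3.3
  endloop
 endfacet
 facet normal 0.274 0.652 0.707
  outer loop
   vertex 1.4 3.7 3.0
   vertex 4.2 2.2 3.3
   vertex 4.9 4.4 1.0
  endloop
 endfacet
 facet normal -0.550 0.662 -0.509
  outer loop
   vertex 1.4 3.7 3.0
   vertex 0.6 1.5 1.0
   vertex 0.4 3.1 3.3
  endloop
 endfacet
 facet normal -0.461 0.683 -0.567
  outer loop
   vertex 1.4 3.7 3.0
   vertex 4.9 4.4 1.0
   vertex 0.6 1.5 1.0
  endloop
 endfacet
 facet normal -0.727 -0.441 0.526
  outer loop
   vertex 0.9 1.8 2.9
   vertex 0.4 3.1 3.3
   vertex 0.7 0.7 1.7
  endloop
 endfacet
 facet normal -0.096 -0.326 0.940
  outer loop
   vertex 0.9 1.8 2.9
   vertex 2.0 0.9 2.7
   vertex 0.4 3.1 3.3
  endloop
 endfacet
 facet normal -0.404 -0.640 0.654
  outer loop
   vertex 0.9 1.8 2.9
   vertex 0.7 0.7 1.7
   vertex 2.0 0.9 2.7
  endloop
 endfacet
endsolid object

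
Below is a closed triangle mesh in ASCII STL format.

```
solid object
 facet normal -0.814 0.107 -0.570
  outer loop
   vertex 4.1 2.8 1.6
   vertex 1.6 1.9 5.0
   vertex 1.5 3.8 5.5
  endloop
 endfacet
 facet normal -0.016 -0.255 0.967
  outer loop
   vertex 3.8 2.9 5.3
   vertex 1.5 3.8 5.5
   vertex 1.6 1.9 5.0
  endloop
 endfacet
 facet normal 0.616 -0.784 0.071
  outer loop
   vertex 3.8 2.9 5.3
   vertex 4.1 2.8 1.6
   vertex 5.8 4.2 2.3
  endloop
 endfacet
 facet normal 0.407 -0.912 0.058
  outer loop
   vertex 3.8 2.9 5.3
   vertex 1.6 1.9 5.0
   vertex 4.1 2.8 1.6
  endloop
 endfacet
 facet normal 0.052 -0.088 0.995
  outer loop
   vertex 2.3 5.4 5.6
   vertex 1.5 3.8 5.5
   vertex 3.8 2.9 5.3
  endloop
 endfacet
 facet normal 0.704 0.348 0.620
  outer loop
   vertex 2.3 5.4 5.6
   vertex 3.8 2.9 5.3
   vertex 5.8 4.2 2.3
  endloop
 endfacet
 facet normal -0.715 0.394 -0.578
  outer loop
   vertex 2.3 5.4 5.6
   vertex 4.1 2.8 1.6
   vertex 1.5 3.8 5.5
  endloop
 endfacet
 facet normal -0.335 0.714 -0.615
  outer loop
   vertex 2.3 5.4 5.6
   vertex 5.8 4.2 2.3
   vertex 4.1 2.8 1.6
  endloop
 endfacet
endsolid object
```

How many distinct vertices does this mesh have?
6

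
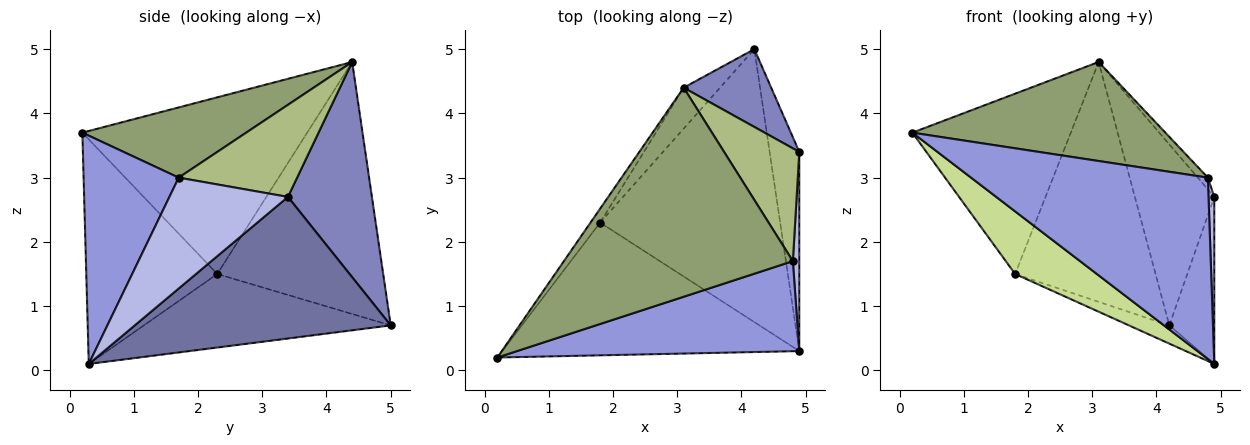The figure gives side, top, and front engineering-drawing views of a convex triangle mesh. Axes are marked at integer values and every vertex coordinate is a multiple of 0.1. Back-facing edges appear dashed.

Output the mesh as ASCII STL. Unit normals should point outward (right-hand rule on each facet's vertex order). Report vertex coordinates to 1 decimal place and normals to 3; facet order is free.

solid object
 facet normal 0.965 0.169 -0.202
  outer loop
   vertex 4.2 5.0 0.7
   vertex 4.9 3.4 2.7
   vertex 4.9 0.3 0.1
  endloop
 endfacet
 facet normal 0.697 0.659 0.283
  outer loop
   vertex 3.1 4.4 4.8
   vertex 4.9 3.4 2.7
   vertex 4.2 5.0 0.7
  endloop
 endfacet
 facet normal 0.339 -0.843 0.419
  outer loop
   vertex 4.8 1.7 3.0
   vertex 0.2 0.2 3.7
   vertex 4.9 0.3 0.1
  endloop
 endfacet
 facet normal 0.997 -0.048 0.058
  outer loop
   vertex 4.8 1.7 3.0
   vertex 4.9 0.3 0.1
   vertex 4.9 3.4 2.7
  endloop
 endfacet
 facet normal 0.267 -0.412 0.871
  outer loop
   vertex 4.8 1.7 3.0
   vertex 3.1 4.4 4.8
   vertex 0.2 0.2 3.7
  endloop
 endfacet
 facet normal 0.773 0.066 0.631
  outer loop
   vertex 4.8 1.7 3.0
   vertex 4.9 3.4 2.7
   vertex 3.1 4.4 4.8
  endloop
 endfacet
 facet normal -0.564 -0.352 -0.747
  outer loop
   vertex 1.8 2.3 1.5
   vertex 4.9 0.3 0.1
   vertex 0.2 0.2 3.7
  endloop
 endfacet
 facet normal -0.377 0.062 -0.924
  outer loop
   vertex 1.8 2.3 1.5
   vertex 4.2 5.0 0.7
   vertex 4.9 0.3 0.1
  endloop
 endfacet
 facet normal -0.817 0.576 -0.045
  outer loop
   vertex 1.8 2.3 1.5
   vertex 0.2 0.2 3.7
   vertex 3.1 4.4 4.8
  endloop
 endfacet
 facet normal -0.759 0.642 -0.110
  outer loop
   vertex 1.8 2.3 1.5
   vertex 3.1 4.4 4.8
   vertex 4.2 5.0 0.7
  endloop
 endfacet
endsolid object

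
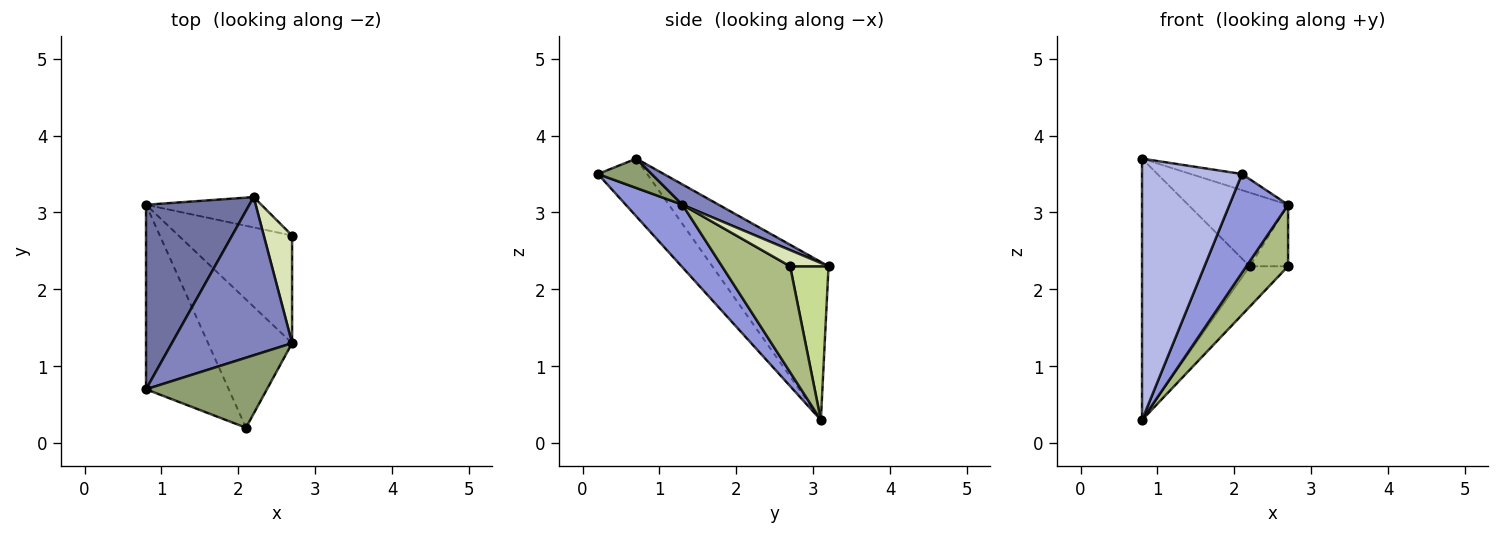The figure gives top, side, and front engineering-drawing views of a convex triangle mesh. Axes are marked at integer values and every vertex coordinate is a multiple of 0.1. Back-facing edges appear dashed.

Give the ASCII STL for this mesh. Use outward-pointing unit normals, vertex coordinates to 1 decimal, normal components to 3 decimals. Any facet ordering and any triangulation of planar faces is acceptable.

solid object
 facet normal -0.662 0.613 0.432
  outer loop
   vertex 2.2 3.2 2.3
   vertex 0.8 3.1 0.3
   vertex 0.8 0.7 3.7
  endloop
 endfacet
 facet normal 0.151 0.417 0.896
  outer loop
   vertex 2.2 3.2 2.3
   vertex 0.8 0.7 3.7
   vertex 2.7 1.3 3.1
  endloop
 endfacet
 facet normal 0.508 -0.525 -0.683
  outer loop
   vertex 2.1 0.2 3.5
   vertex 0.8 3.1 0.3
   vertex 2.7 1.3 3.1
  endloop
 endfacet
 facet normal -0.374 -0.758 -0.535
  outer loop
   vertex 2.1 0.2 3.5
   vertex 0.8 0.7 3.7
   vertex 0.8 3.1 0.3
  endloop
 endfacet
 facet normal 0.230 0.219 0.948
  outer loop
   vertex 2.1 0.2 3.5
   vertex 2.7 1.3 3.1
   vertex 0.8 0.7 3.7
  endloop
 endfacet
 facet normal 0.629 -0.386 -0.675
  outer loop
   vertex 2.7 2.7 2.3
   vertex 2.7 1.3 3.1
   vertex 0.8 3.1 0.3
  endloop
 endfacet
 facet normal 0.625 0.625 -0.469
  outer loop
   vertex 2.7 2.7 2.3
   vertex 0.8 3.1 0.3
   vertex 2.2 3.2 2.3
  endloop
 endfacet
 facet normal 0.444 0.444 0.778
  outer loop
   vertex 2.7 2.7 2.3
   vertex 2.2 3.2 2.3
   vertex 2.7 1.3 3.1
  endloop
 endfacet
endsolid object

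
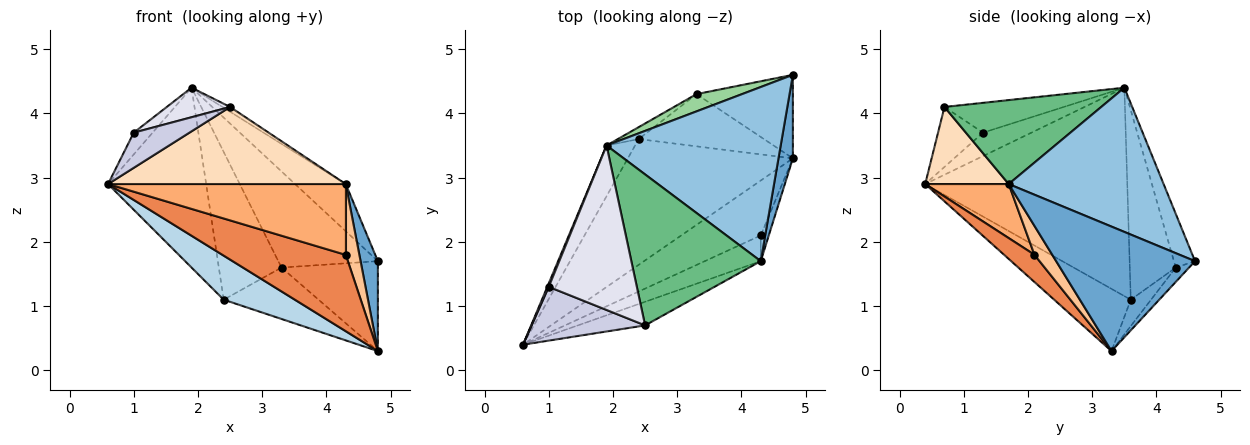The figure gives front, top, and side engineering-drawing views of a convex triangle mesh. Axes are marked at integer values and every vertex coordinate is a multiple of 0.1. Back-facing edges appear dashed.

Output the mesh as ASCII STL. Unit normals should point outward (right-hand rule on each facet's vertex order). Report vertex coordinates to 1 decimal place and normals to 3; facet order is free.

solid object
 facet normal 0.986 -0.123 0.114
  outer loop
   vertex 4.3 1.7 2.9
   vertex 4.8 3.3 0.3
   vertex 4.8 4.6 1.7
  endloop
 endfacet
 facet normal 0.624 0.204 0.754
  outer loop
   vertex 4.3 1.7 2.9
   vertex 4.8 4.6 1.7
   vertex 1.9 3.5 4.4
  endloop
 endfacet
 facet normal -0.335 -0.312 -0.889
  outer loop
   vertex 2.4 3.6 1.1
   vertex 4.8 3.3 0.3
   vertex 0.6 0.4 2.9
  endloop
 endfacet
 facet normal -0.893 0.434 -0.122
  outer loop
   vertex 2.4 3.6 1.1
   vertex 0.6 0.4 2.9
   vertex 1.9 3.5 4.4
  endloop
 endfacet
 facet normal 0.196 -0.797 -0.572
  outer loop
   vertex 4.3 2.1 1.8
   vertex 0.6 0.4 2.9
   vertex 4.8 3.3 0.3
  endloop
 endfacet
 facet normal 0.314 -0.892 -0.325
  outer loop
   vertex 4.3 2.1 1.8
   vertex 4.3 1.7 2.9
   vertex 0.6 0.4 2.9
  endloop
 endfacet
 facet normal 0.776 -0.593 -0.216
  outer loop
   vertex 4.3 2.1 1.8
   vertex 4.8 3.3 0.3
   vertex 4.3 1.7 2.9
  endloop
 endfacet
 facet normal 0.318 -0.906 -0.278
  outer loop
   vertex 2.5 0.7 4.1
   vertex 0.6 0.4 2.9
   vertex 4.3 1.7 2.9
  endloop
 endfacet
 facet normal 0.544 0.027 0.839
  outer loop
   vertex 2.5 0.7 4.1
   vertex 4.3 1.7 2.9
   vertex 1.9 3.5 4.4
  endloop
 endfacet
 facet normal -0.204 0.963 0.173
  outer loop
   vertex 3.3 4.3 1.6
   vertex 1.9 3.5 4.4
   vertex 4.8 4.6 1.7
  endloop
 endfacet
 facet normal -0.590 0.805 -0.065
  outer loop
   vertex 3.3 4.3 1.6
   vertex 2.4 3.6 1.1
   vertex 1.9 3.5 4.4
  endloop
 endfacet
 facet normal -0.101 0.729 -0.677
  outer loop
   vertex 3.3 4.3 1.6
   vertex 4.8 4.6 1.7
   vertex 4.8 3.3 0.3
  endloop
 endfacet
 facet normal -0.148 0.694 -0.705
  outer loop
   vertex 3.3 4.3 1.6
   vertex 4.8 3.3 0.3
   vertex 2.4 3.6 1.1
  endloop
 endfacet
 facet normal -0.930 0.362 0.058
  outer loop
   vertex 1.0 1.3 3.7
   vertex 1.9 3.5 4.4
   vertex 0.6 0.4 2.9
  endloop
 endfacet
 facet normal -0.404 -0.501 0.765
  outer loop
   vertex 1.0 1.3 3.7
   vertex 0.6 0.4 2.9
   vertex 2.5 0.7 4.1
  endloop
 endfacet
 facet normal -0.316 -0.168 0.934
  outer loop
   vertex 1.0 1.3 3.7
   vertex 2.5 0.7 4.1
   vertex 1.9 3.5 4.4
  endloop
 endfacet
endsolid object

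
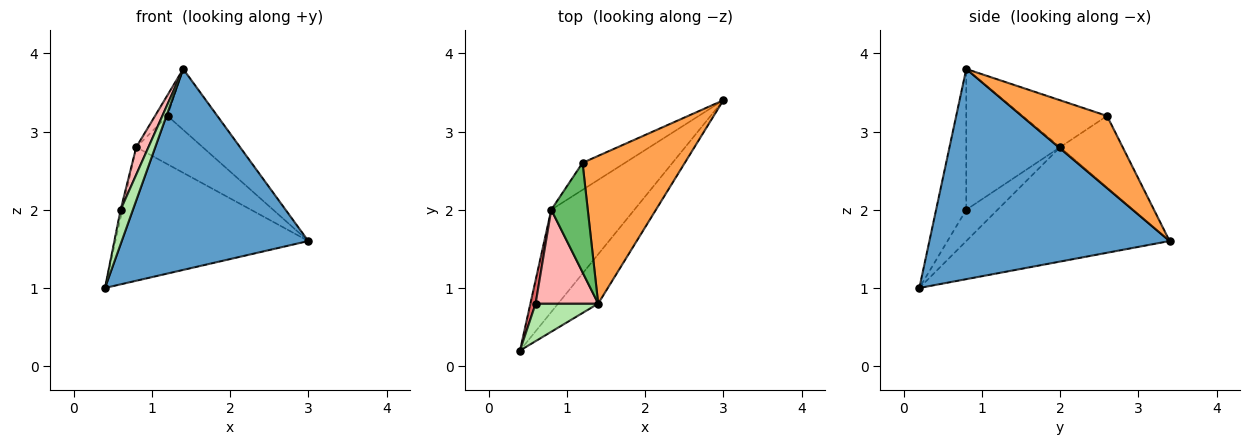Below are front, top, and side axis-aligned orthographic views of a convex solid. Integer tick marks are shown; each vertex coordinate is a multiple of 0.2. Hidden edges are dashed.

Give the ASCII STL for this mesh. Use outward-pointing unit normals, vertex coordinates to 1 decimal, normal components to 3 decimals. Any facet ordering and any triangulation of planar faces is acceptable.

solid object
 facet normal 0.781 -0.607 -0.149
  outer loop
   vertex 1.4 0.8 3.8
   vertex 0.4 0.2 1.0
   vertex 3.0 3.4 1.6
  endloop
 endfacet
 facet normal -0.642 0.609 -0.466
  outer loop
   vertex 0.8 2.0 2.8
   vertex 3.0 3.4 1.6
   vertex 0.4 0.2 1.0
  endloop
 endfacet
 facet normal 0.547 0.319 0.774
  outer loop
   vertex 1.2 2.6 3.2
   vertex 1.4 0.8 3.8
   vertex 3.0 3.4 1.6
  endloop
 endfacet
 facet normal -0.635 0.674 -0.377
  outer loop
   vertex 1.2 2.6 3.2
   vertex 3.0 3.4 1.6
   vertex 0.8 2.0 2.8
  endloop
 endfacet
 facet normal -0.784 0.116 0.610
  outer loop
   vertex 1.2 2.6 3.2
   vertex 0.8 2.0 2.8
   vertex 1.4 0.8 3.8
  endloop
 endfacet
 facet normal -0.856 -0.349 0.381
  outer loop
   vertex 0.6 0.8 2.0
   vertex 0.4 0.2 1.0
   vertex 1.4 0.8 3.8
  endloop
 endfacet
 facet normal -0.985 0.055 0.164
  outer loop
   vertex 0.6 0.8 2.0
   vertex 0.8 2.0 2.8
   vertex 0.4 0.2 1.0
  endloop
 endfacet
 facet normal -0.907 -0.118 0.403
  outer loop
   vertex 0.6 0.8 2.0
   vertex 1.4 0.8 3.8
   vertex 0.8 2.0 2.8
  endloop
 endfacet
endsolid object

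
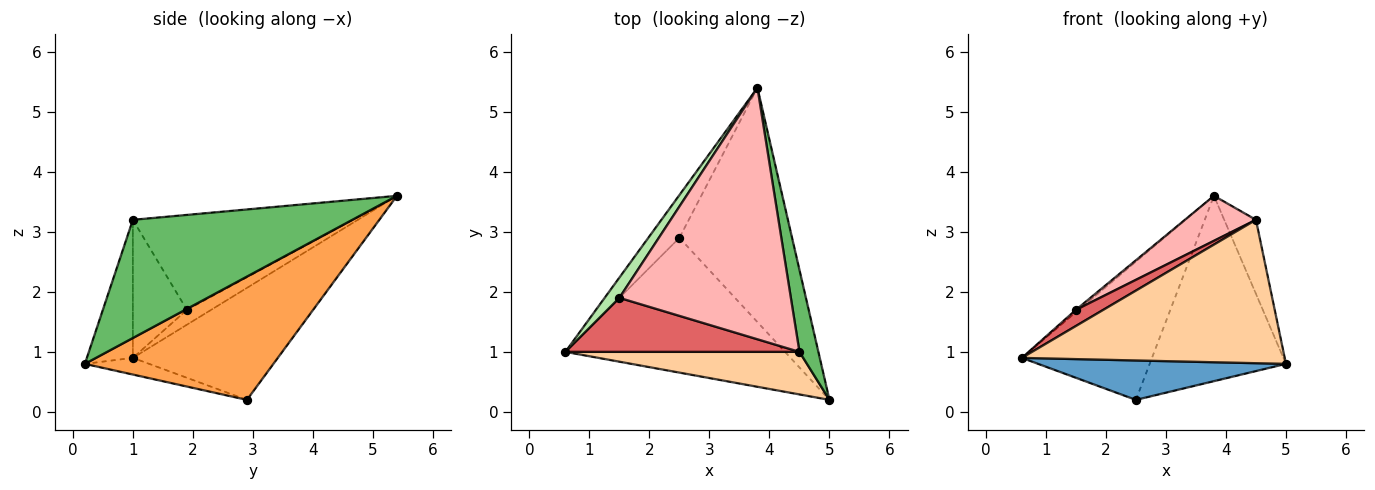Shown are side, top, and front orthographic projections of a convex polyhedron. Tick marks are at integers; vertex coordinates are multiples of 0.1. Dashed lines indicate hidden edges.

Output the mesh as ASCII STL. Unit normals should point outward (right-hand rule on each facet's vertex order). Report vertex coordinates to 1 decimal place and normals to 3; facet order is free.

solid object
 facet normal -0.073 -0.280 -0.957
  outer loop
   vertex 2.5 2.9 0.2
   vertex 5.0 0.2 0.8
   vertex 0.6 1.0 0.9
  endloop
 endfacet
 facet normal -0.729 0.654 -0.202
  outer loop
   vertex 2.5 2.9 0.2
   vertex 0.6 1.0 0.9
   vertex 3.8 5.4 3.6
  endloop
 endfacet
 facet normal 0.651 0.471 -0.595
  outer loop
   vertex 2.5 2.9 0.2
   vertex 3.8 5.4 3.6
   vertex 5.0 0.2 0.8
  endloop
 endfacet
 facet normal -0.166 -0.945 0.281
  outer loop
   vertex 4.5 1.0 3.2
   vertex 0.6 1.0 0.9
   vertex 5.0 0.2 0.8
  endloop
 endfacet
 facet normal 0.978 0.141 0.157
  outer loop
   vertex 4.5 1.0 3.2
   vertex 5.0 0.2 0.8
   vertex 3.8 5.4 3.6
  endloop
 endfacet
 facet normal -0.708 0.084 0.701
  outer loop
   vertex 1.5 1.9 1.7
   vertex 3.8 5.4 3.6
   vertex 0.6 1.0 0.9
  endloop
 endfacet
 facet normal -0.492 -0.250 0.834
  outer loop
   vertex 1.5 1.9 1.7
   vertex 0.6 1.0 0.9
   vertex 4.5 1.0 3.2
  endloop
 endfacet
 facet normal -0.479 -0.155 0.864
  outer loop
   vertex 1.5 1.9 1.7
   vertex 4.5 1.0 3.2
   vertex 3.8 5.4 3.6
  endloop
 endfacet
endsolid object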